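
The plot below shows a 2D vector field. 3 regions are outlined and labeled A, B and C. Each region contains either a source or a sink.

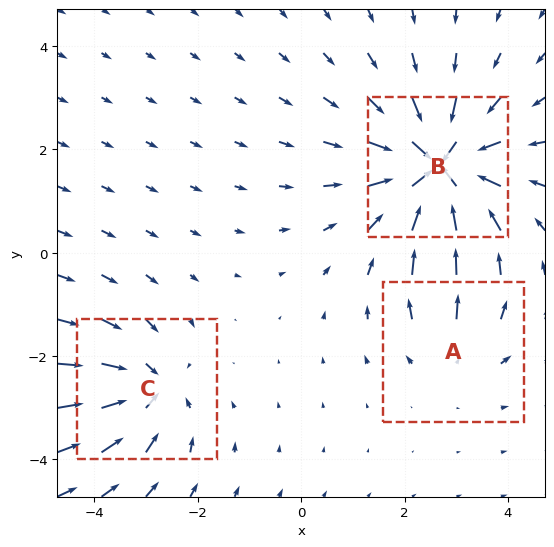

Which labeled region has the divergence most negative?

Divergence at each region's feature centre — A: about +2, B: about -6, C: about -4. Region B is most negative.

B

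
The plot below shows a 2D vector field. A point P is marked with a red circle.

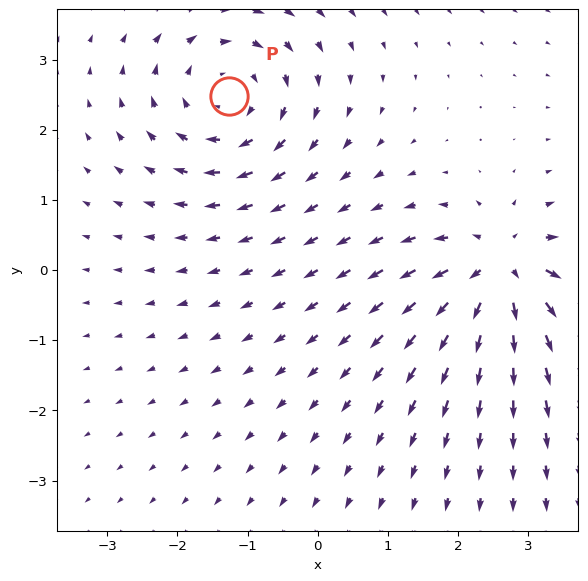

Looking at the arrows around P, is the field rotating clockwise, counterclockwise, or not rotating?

clockwise

Near P at (-1.3, 2.5) the arrows circulate clockwise. The curl (z-component) there is about -4; negative curl means clockwise rotation.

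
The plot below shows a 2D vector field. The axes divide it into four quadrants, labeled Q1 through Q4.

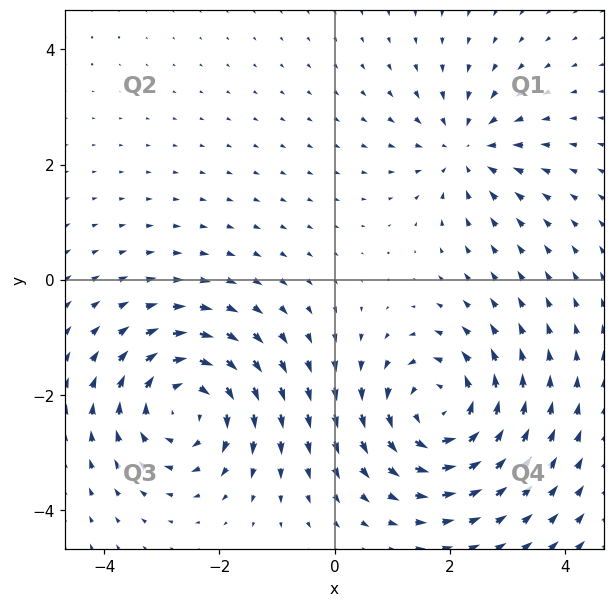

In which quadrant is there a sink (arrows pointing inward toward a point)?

Q1

The sink sits at approximately (2.3, 2.3), which lies in quadrant Q1. The divergence there is about -3, negative as expected for a sink.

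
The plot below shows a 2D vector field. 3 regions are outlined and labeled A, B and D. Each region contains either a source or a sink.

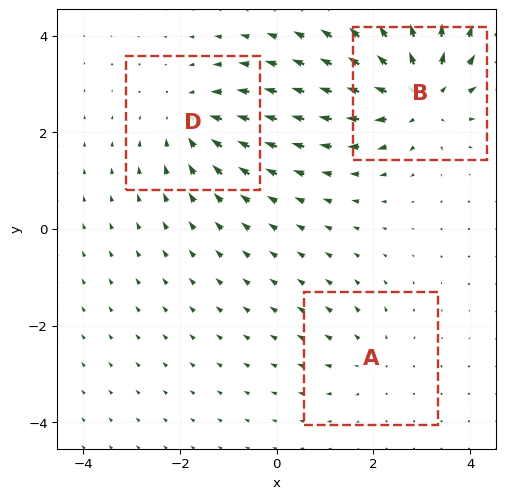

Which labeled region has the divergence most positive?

B

Divergence at each region's feature centre — A: about +2, B: about +5, D: about -3. Region B is most positive.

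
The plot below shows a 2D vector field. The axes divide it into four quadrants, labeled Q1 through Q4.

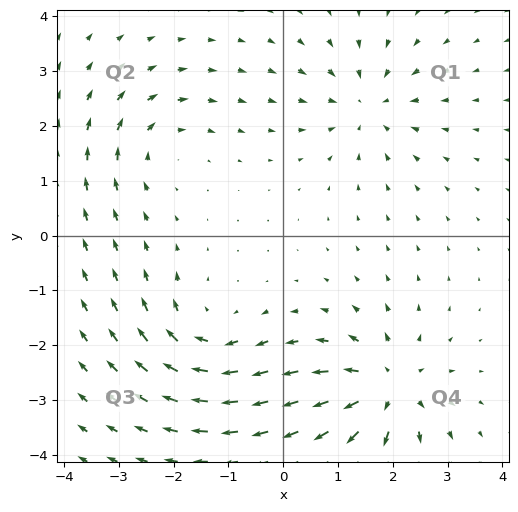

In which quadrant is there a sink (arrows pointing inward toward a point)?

The sink sits at approximately (1.5, 2.4), which lies in quadrant Q1. The divergence there is about -4, negative as expected for a sink.

Q1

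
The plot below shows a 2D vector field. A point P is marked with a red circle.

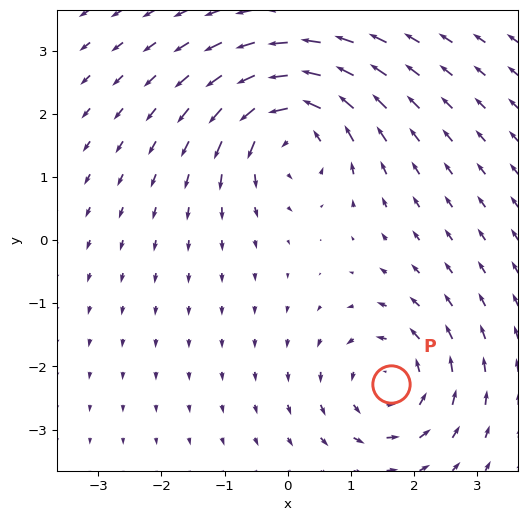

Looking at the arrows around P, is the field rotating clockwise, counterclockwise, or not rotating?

counterclockwise

Near P at (1.6, -2.3) the arrows circulate counterclockwise. The curl (z-component) there is about +5; positive curl means counterclockwise rotation.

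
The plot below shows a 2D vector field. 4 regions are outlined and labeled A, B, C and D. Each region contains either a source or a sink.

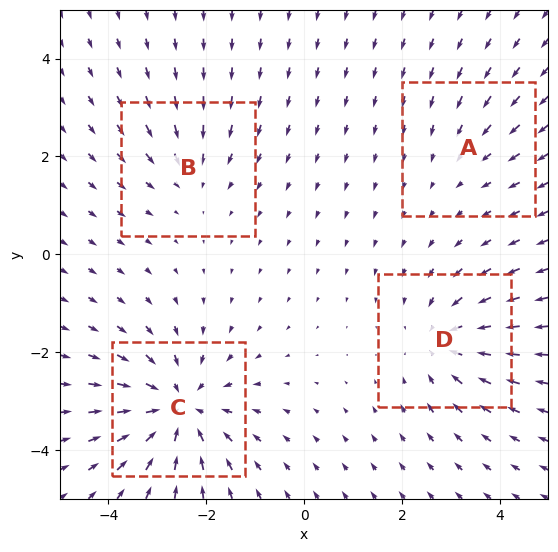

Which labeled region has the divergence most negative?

Divergence at each region's feature centre — A: about -2, B: about -3, C: about -6, D: about -4. Region C is most negative.

C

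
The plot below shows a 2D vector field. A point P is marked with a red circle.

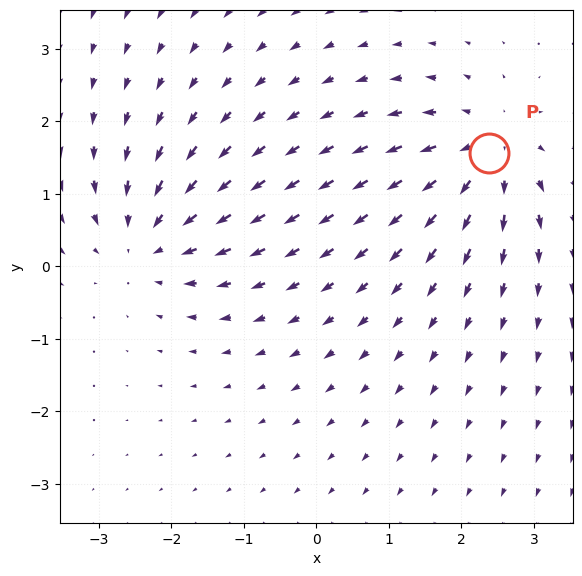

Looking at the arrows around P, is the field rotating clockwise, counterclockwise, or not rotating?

Near P at (2.4, 1.6) the arrows show no circulation. The curl there is ≈0.

not rotating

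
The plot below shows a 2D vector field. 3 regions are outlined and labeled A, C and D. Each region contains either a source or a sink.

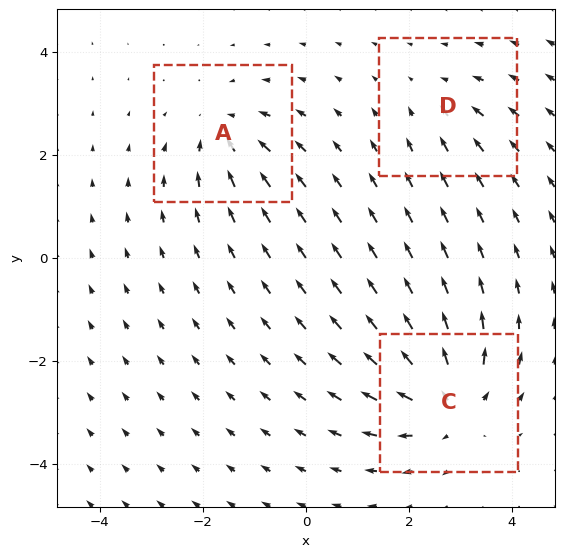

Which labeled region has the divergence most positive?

Divergence at each region's feature centre — A: about -4, C: about +5, D: about -2. Region C is most positive.

C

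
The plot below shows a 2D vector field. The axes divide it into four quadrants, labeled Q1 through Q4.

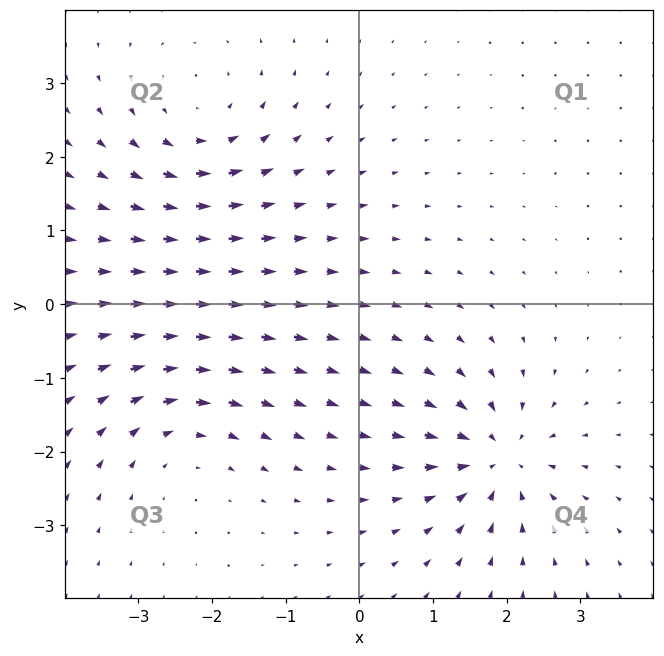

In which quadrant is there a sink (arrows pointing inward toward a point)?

Q4

The sink sits at approximately (1.9, -2.1), which lies in quadrant Q4. The divergence there is about -5, negative as expected for a sink.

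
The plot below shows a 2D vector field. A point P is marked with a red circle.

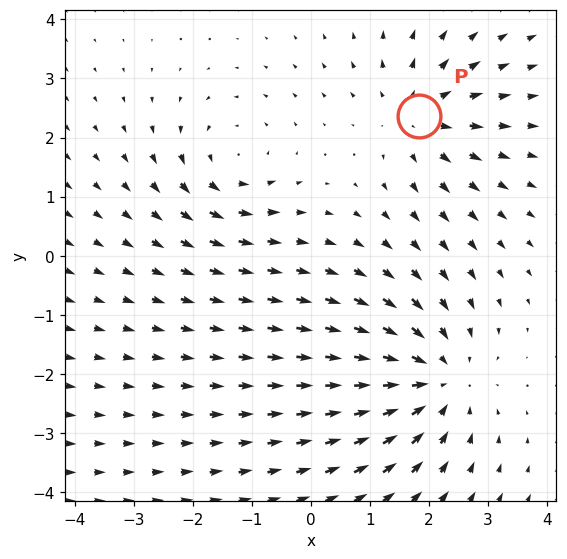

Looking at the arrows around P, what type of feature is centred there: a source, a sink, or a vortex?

At P (1.8, 2.4) the arrows spread outward. Divergence about +3, curl ≈0 — positive divergence with near-zero curl is a source.

source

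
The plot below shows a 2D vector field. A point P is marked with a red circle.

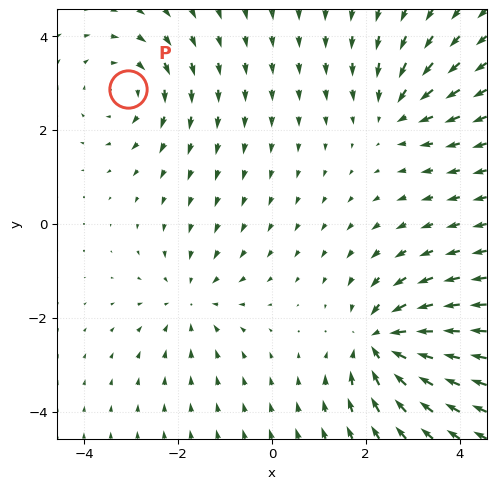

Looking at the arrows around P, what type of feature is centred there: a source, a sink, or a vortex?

vortex

At P (-3.1, 2.9) the arrows circulate clockwise. Divergence ≈0, curl about -3 — near-zero divergence with nonzero curl is a vortex.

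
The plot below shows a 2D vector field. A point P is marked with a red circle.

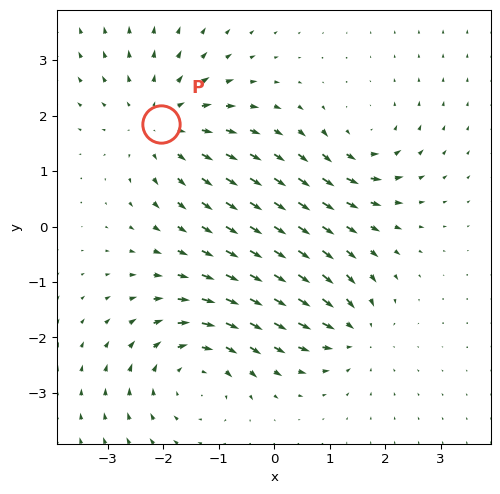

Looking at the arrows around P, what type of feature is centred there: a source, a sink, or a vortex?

At P (-2.0, 1.9) the arrows spread outward. Divergence about +4, curl ≈0 — positive divergence with near-zero curl is a source.

source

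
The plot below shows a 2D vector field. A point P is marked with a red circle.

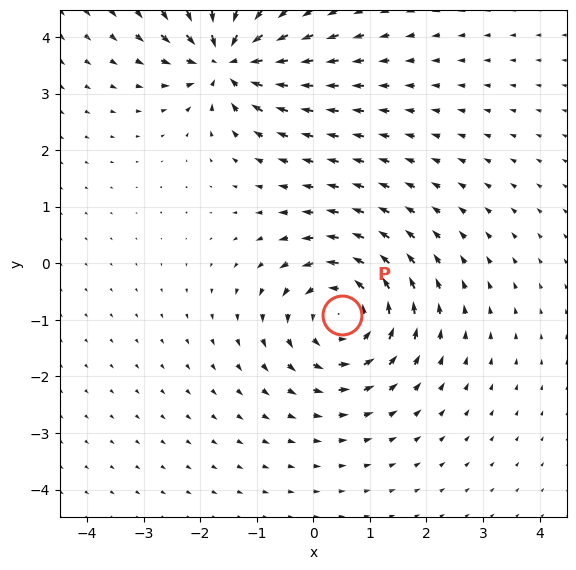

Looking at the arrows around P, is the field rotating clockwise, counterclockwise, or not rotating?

Near P at (0.5, -0.9) the arrows circulate counterclockwise. The curl (z-component) there is about +5; positive curl means counterclockwise rotation.

counterclockwise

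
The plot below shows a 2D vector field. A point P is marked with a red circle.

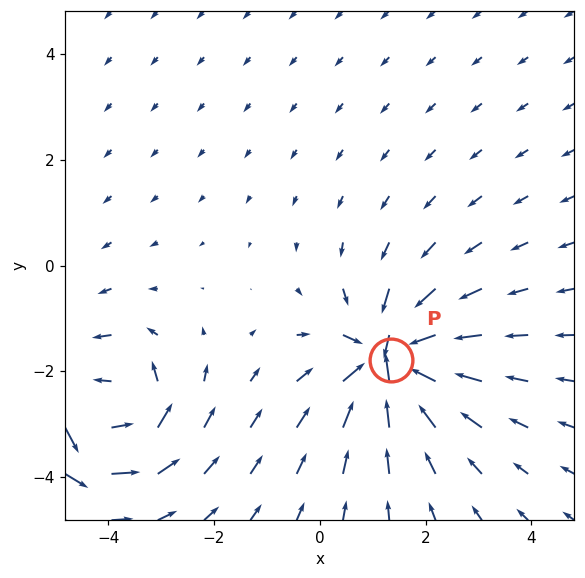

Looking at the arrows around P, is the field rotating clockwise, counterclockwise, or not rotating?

not rotating

Near P at (1.3, -1.8) the arrows show no circulation. The curl there is ≈0.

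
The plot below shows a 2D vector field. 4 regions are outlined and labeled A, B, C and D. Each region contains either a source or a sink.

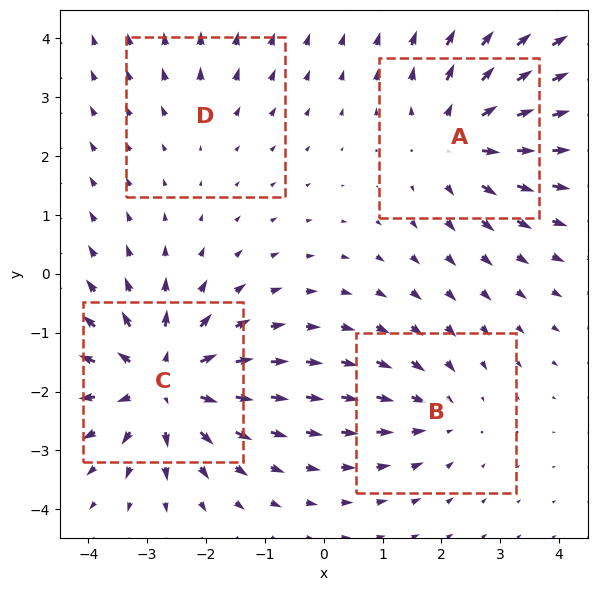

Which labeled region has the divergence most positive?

Divergence at each region's feature centre — A: about +5, B: about -3, C: about +6, D: about +2. Region C is most positive.

C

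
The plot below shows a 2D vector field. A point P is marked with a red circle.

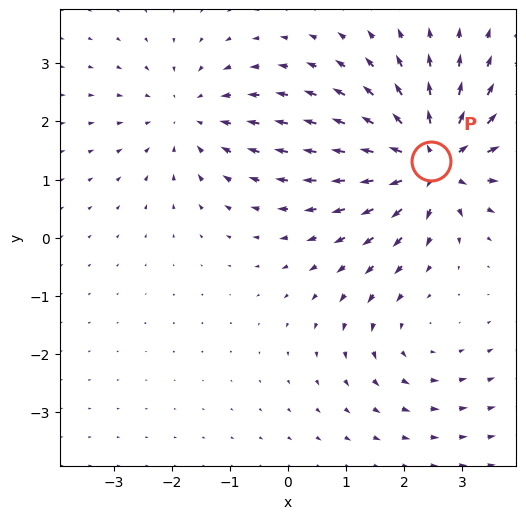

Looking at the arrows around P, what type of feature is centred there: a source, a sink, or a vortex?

source

At P (2.5, 1.3) the arrows spread outward. Divergence about +6, curl ≈0 — positive divergence with near-zero curl is a source.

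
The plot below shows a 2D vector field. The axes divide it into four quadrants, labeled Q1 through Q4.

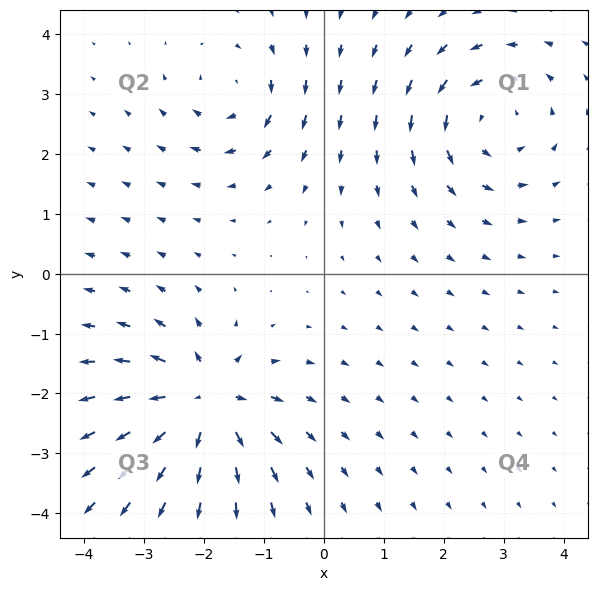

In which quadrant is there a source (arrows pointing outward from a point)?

Q3

The source sits at approximately (-2.0, -2.2), which lies in quadrant Q3. The divergence there is about +6, positive as expected for a source.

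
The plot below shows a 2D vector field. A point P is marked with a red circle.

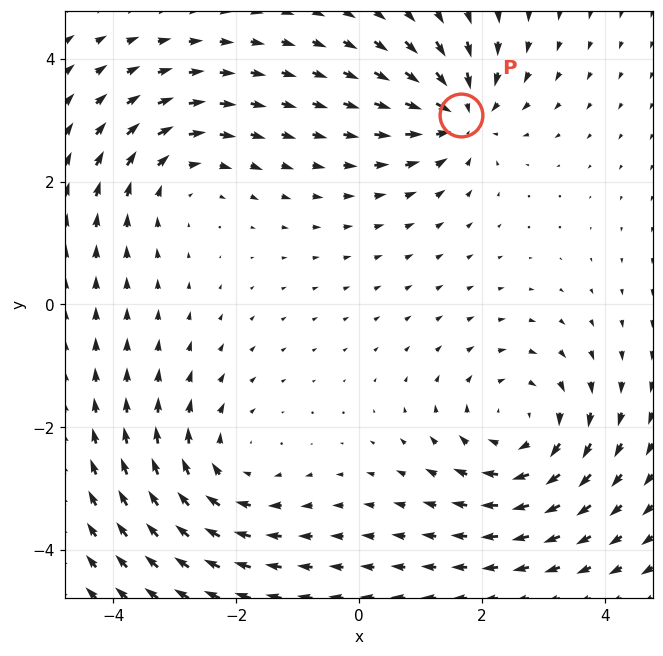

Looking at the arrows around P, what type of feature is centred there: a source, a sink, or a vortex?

At P (1.7, 3.1) the arrows converge inward. Divergence about -5, curl ≈0 — negative divergence with near-zero curl is a sink.

sink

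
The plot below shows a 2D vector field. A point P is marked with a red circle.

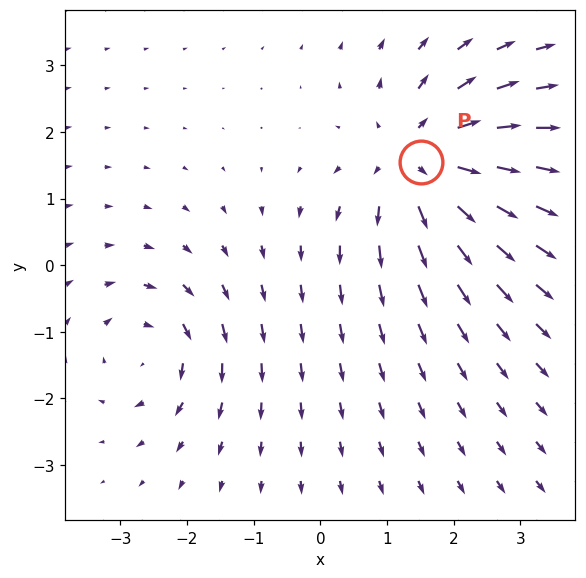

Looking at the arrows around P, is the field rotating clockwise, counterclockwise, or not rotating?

Near P at (1.5, 1.5) the arrows show no circulation. The curl there is ≈0.

not rotating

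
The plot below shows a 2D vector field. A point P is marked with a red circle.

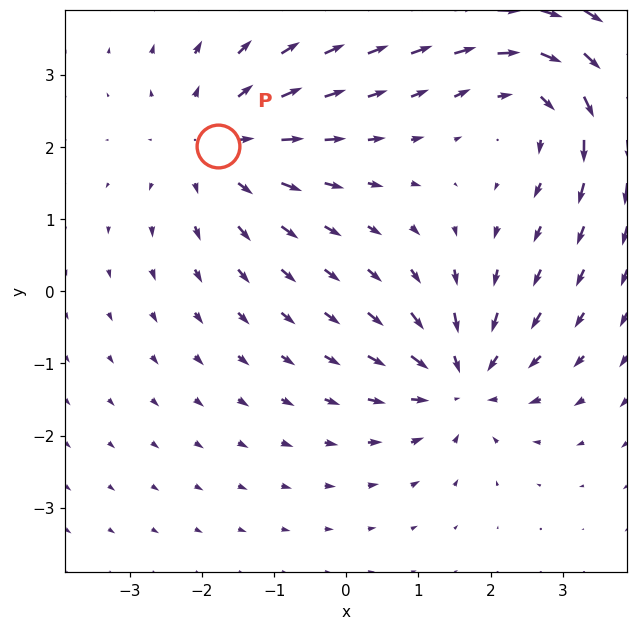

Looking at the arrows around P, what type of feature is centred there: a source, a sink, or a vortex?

At P (-1.8, 2.0) the arrows spread outward. Divergence about +3, curl ≈0 — positive divergence with near-zero curl is a source.

source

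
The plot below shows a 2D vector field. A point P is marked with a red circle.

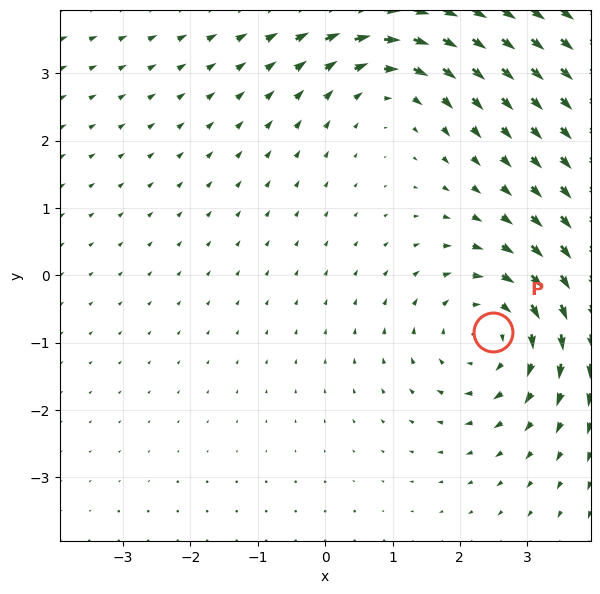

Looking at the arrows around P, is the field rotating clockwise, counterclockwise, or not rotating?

Near P at (2.5, -0.8) the arrows circulate clockwise. The curl (z-component) there is about -4; negative curl means clockwise rotation.

clockwise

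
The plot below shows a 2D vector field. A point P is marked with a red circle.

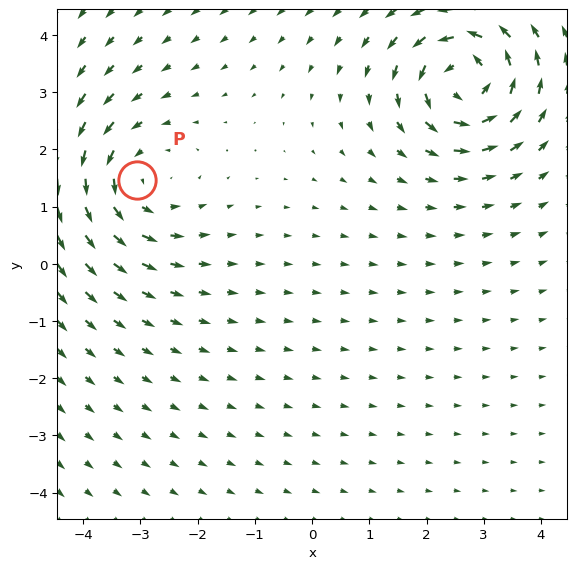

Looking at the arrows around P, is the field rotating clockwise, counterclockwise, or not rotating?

counterclockwise

Near P at (-3.1, 1.5) the arrows circulate counterclockwise. The curl (z-component) there is about +4; positive curl means counterclockwise rotation.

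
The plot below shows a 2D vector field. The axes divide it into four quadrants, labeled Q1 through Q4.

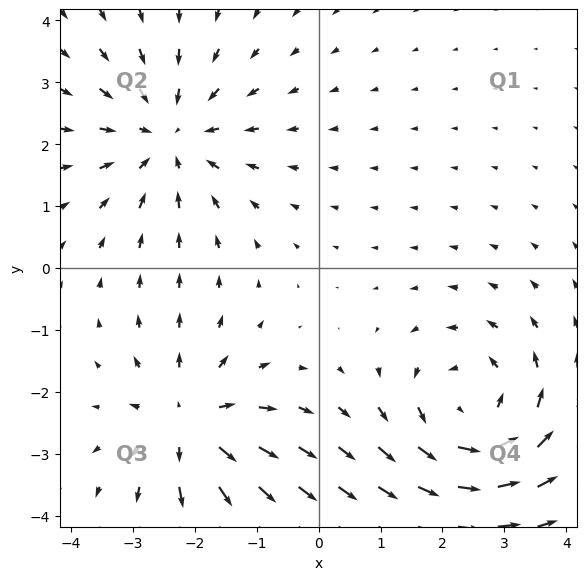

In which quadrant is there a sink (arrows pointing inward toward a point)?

The sink sits at approximately (-2.4, 2.1), which lies in quadrant Q2. The divergence there is about -3, negative as expected for a sink.

Q2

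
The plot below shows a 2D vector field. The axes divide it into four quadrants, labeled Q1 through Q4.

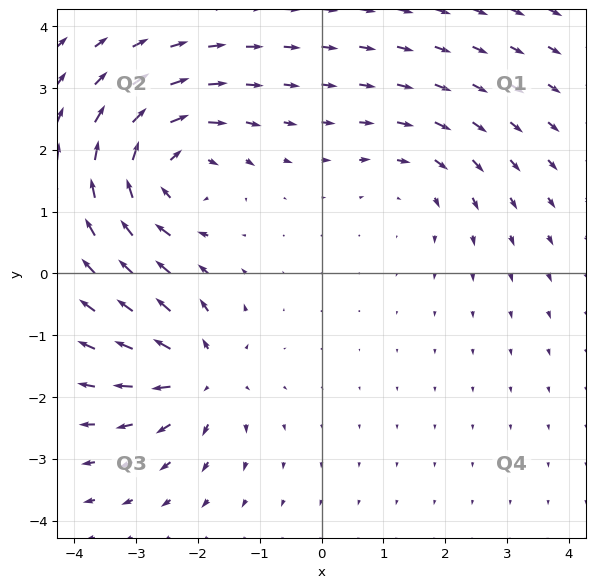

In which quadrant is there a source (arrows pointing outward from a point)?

The source sits at approximately (-2.0, -1.6), which lies in quadrant Q3. The divergence there is about +5, positive as expected for a source.

Q3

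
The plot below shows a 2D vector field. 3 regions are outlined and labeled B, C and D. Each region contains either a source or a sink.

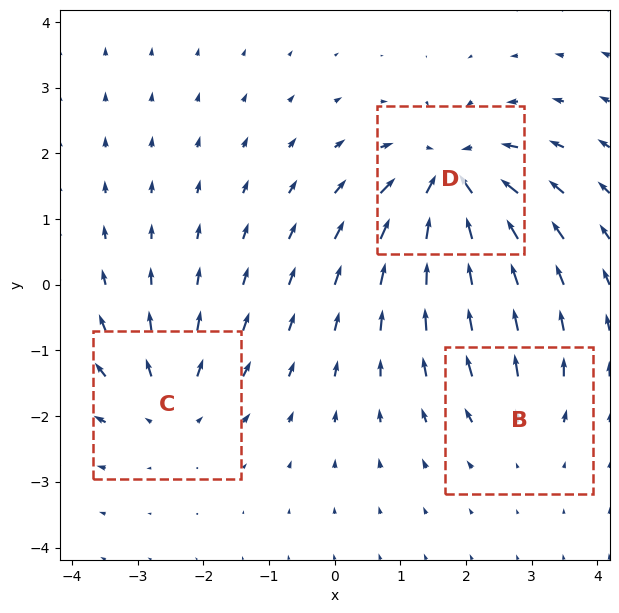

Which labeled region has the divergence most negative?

D

Divergence at each region's feature centre — B: about +2, C: about +3, D: about -6. Region D is most negative.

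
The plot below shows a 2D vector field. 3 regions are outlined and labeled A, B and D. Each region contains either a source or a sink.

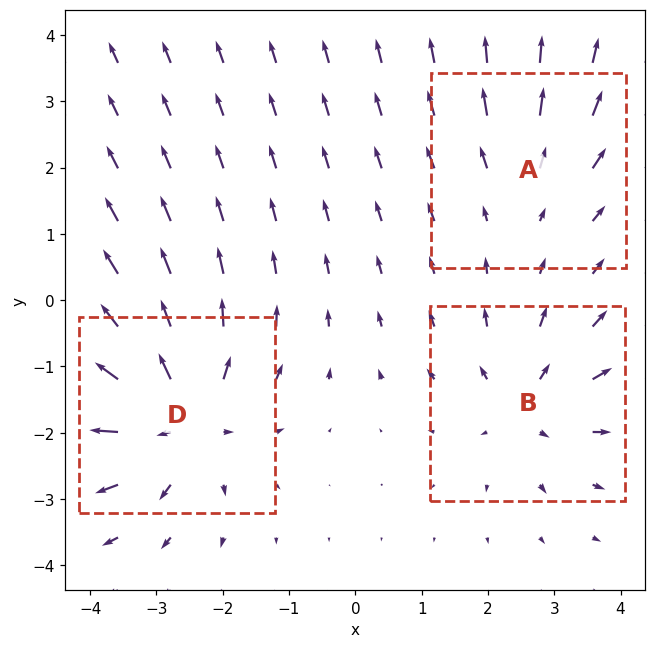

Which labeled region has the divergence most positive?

Divergence at each region's feature centre — A: about +2, B: about +4, D: about +6. Region D is most positive.

D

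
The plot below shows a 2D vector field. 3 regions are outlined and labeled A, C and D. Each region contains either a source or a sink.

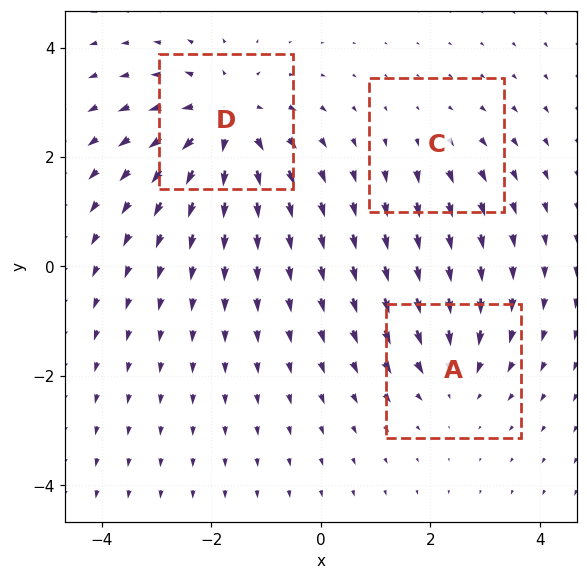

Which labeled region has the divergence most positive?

D

Divergence at each region's feature centre — A: about -3, C: about +2, D: about +5. Region D is most positive.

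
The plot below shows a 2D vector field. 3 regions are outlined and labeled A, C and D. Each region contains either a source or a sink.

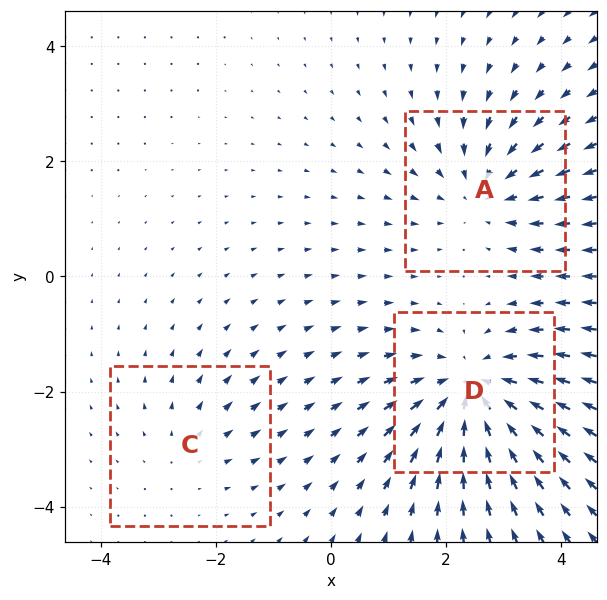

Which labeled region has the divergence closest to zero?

Divergence at each region's feature centre — A: about -3, C: about +2, D: about -4. Region C is closest to zero.

C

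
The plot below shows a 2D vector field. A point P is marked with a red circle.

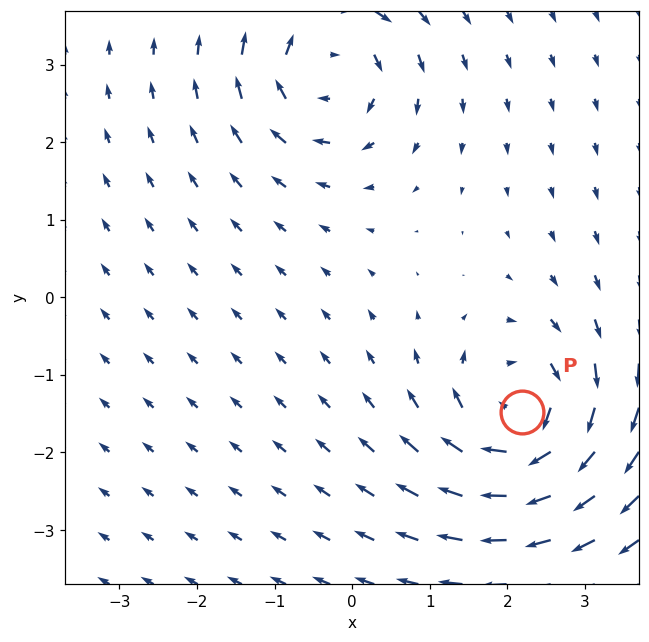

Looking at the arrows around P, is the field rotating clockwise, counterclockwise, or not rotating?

clockwise

Near P at (2.2, -1.5) the arrows circulate clockwise. The curl (z-component) there is about -6; negative curl means clockwise rotation.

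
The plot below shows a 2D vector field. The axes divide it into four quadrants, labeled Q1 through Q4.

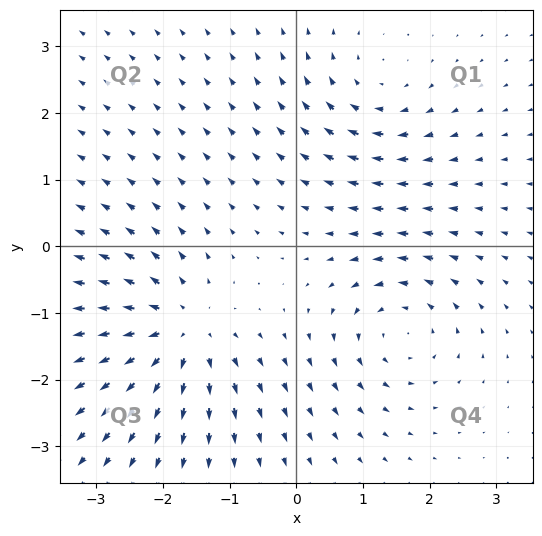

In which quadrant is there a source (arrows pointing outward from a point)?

The source sits at approximately (-1.7, -1.3), which lies in quadrant Q3. The divergence there is about +6, positive as expected for a source.

Q3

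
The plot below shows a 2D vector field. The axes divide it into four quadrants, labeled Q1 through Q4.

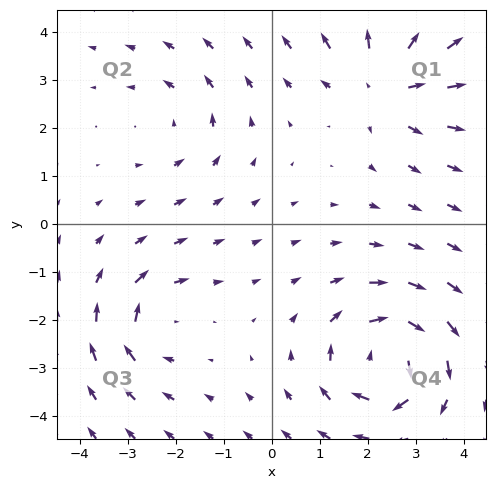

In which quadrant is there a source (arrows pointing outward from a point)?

Q1

The source sits at approximately (2.3, 2.9), which lies in quadrant Q1. The divergence there is about +4, positive as expected for a source.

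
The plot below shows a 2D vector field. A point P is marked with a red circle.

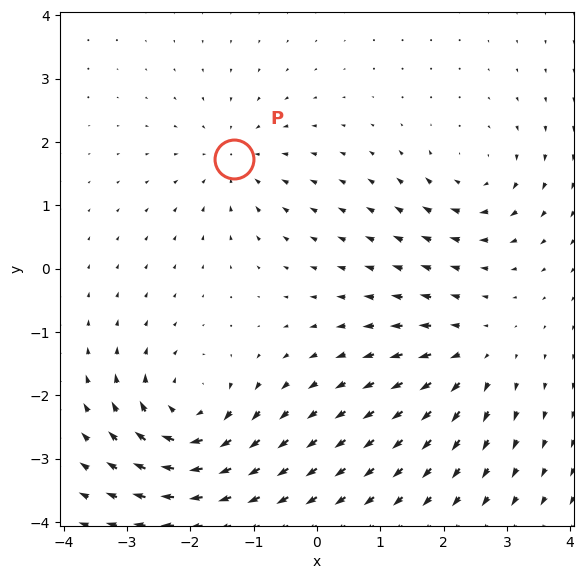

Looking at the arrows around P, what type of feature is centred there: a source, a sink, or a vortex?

sink

At P (-1.3, 1.7) the arrows converge inward. Divergence about -3, curl ≈0 — negative divergence with near-zero curl is a sink.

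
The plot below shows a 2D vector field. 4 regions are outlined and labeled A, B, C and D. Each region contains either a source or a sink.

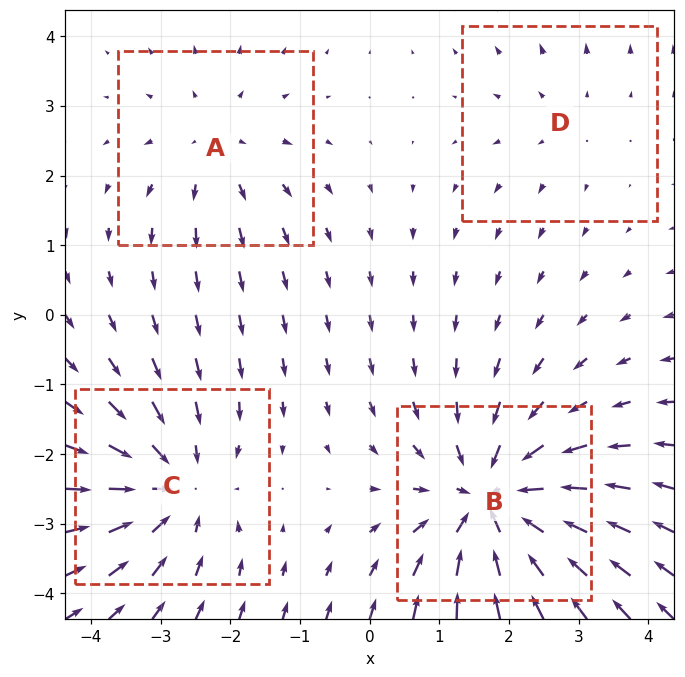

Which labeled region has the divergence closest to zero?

Divergence at each region's feature centre — A: about +3, B: about -6, C: about -4, D: about +2. Region D is closest to zero.

D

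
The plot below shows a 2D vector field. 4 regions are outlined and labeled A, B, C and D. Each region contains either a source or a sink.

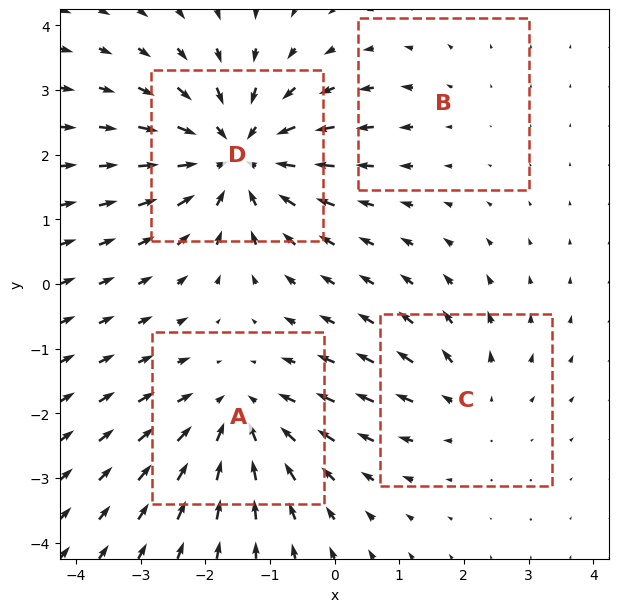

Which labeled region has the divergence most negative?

D

Divergence at each region's feature centre — A: about -4, B: about +2, C: about +3, D: about -6. Region D is most negative.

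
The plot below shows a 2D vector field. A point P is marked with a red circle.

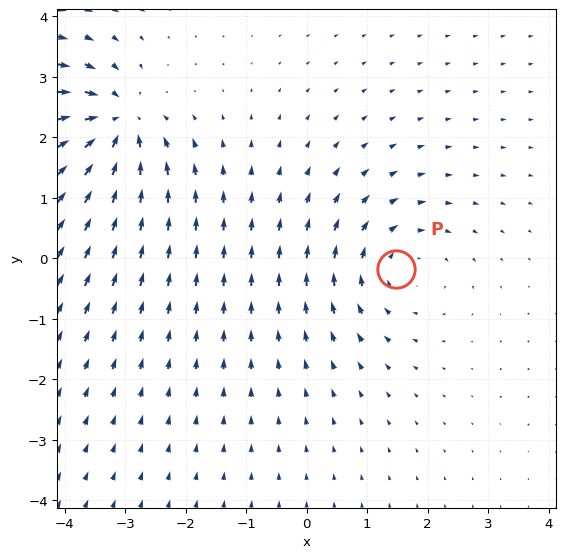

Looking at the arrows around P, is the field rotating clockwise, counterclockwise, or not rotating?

Near P at (1.5, -0.2) the arrows circulate clockwise. The curl (z-component) there is about -3; negative curl means clockwise rotation.

clockwise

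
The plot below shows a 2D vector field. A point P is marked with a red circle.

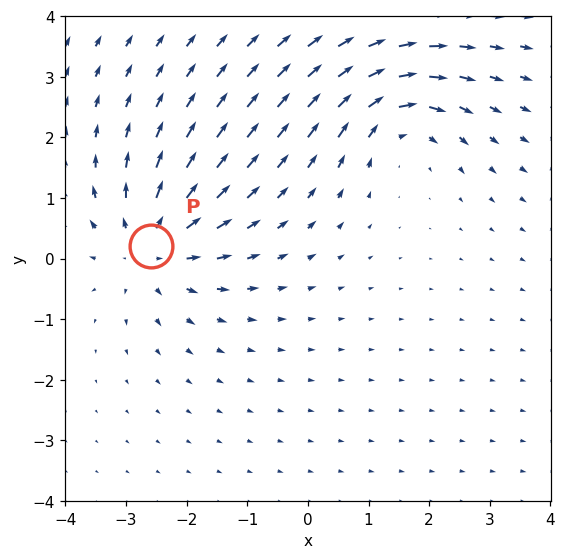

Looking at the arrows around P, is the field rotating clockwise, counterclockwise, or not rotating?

not rotating

Near P at (-2.6, 0.2) the arrows show no circulation. The curl there is ≈0.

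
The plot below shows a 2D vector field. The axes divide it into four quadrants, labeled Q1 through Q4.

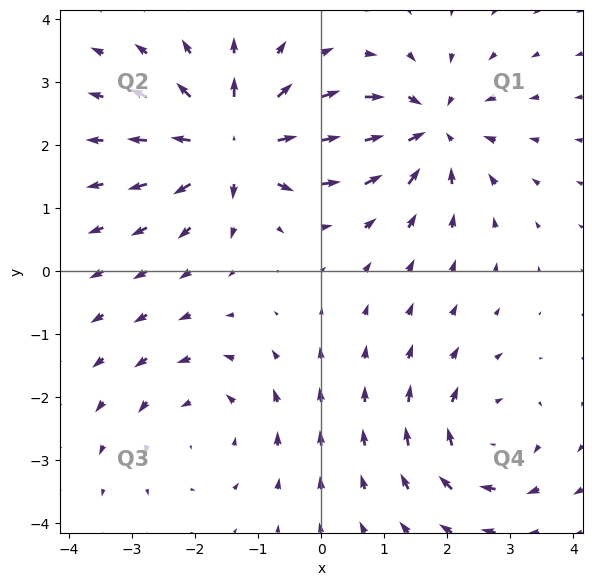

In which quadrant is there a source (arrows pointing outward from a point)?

The source sits at approximately (-1.4, 2.0), which lies in quadrant Q2. The divergence there is about +7, positive as expected for a source.

Q2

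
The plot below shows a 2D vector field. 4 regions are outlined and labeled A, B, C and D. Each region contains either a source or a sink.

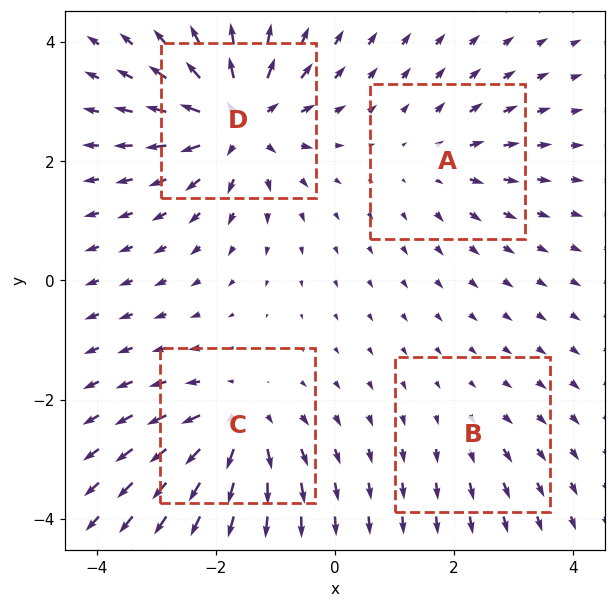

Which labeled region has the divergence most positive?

Divergence at each region's feature centre — A: about +3, B: about +2, C: about +6, D: about +8. Region D is most positive.

D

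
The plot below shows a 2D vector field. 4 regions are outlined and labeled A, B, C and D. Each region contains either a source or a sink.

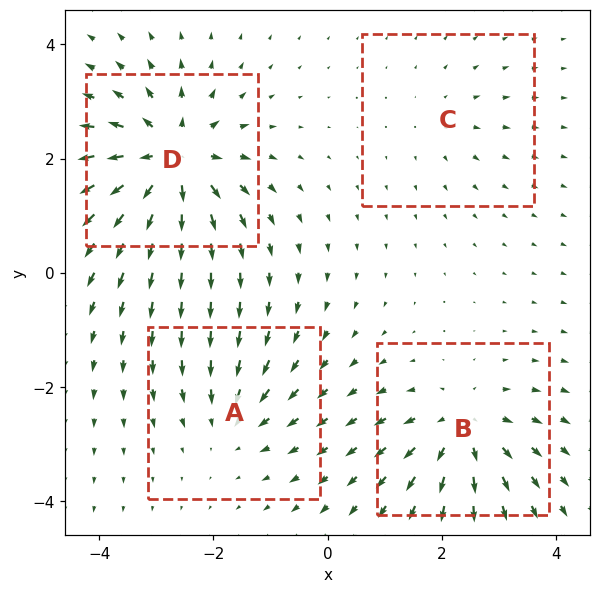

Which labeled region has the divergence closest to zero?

Divergence at each region's feature centre — A: about -4, B: about +5, C: about +2, D: about +8. Region C is closest to zero.

C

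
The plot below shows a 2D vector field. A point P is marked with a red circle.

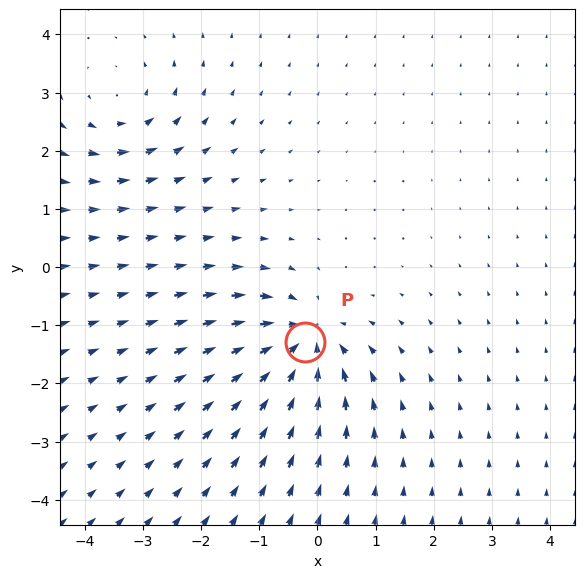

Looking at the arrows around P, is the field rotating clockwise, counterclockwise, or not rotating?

Near P at (-0.2, -1.3) the arrows show no circulation. The curl there is ≈0.

not rotating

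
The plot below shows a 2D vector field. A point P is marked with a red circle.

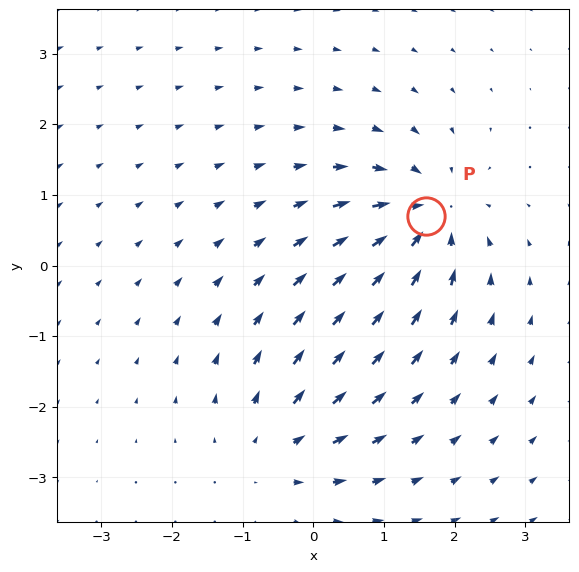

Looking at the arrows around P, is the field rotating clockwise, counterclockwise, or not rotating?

not rotating

Near P at (1.6, 0.7) the arrows show no circulation. The curl there is ≈0.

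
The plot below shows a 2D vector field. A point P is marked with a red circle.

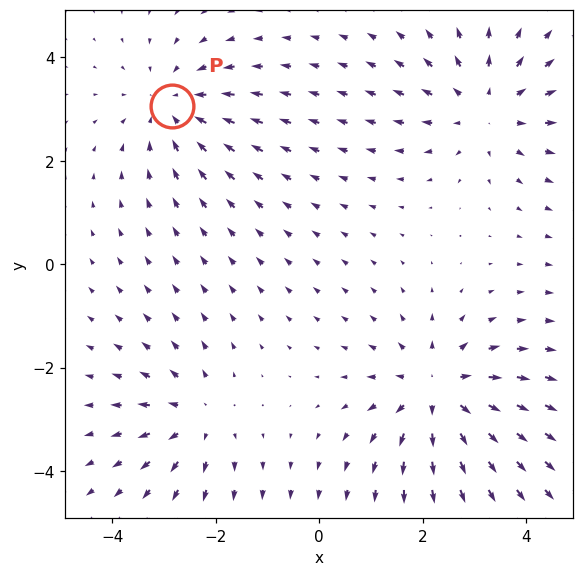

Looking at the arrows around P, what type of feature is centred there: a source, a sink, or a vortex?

sink

At P (-2.8, 3.1) the arrows converge inward. Divergence about -3, curl ≈0 — negative divergence with near-zero curl is a sink.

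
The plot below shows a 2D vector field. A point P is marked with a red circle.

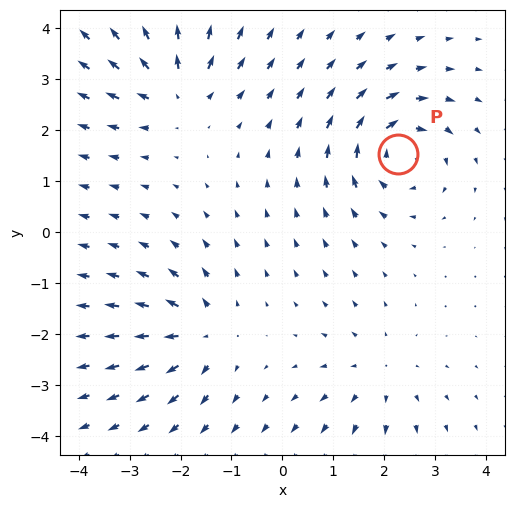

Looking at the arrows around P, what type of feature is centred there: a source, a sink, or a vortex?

At P (2.3, 1.5) the arrows circulate clockwise. Divergence ≈0, curl about -6 — near-zero divergence with nonzero curl is a vortex.

vortex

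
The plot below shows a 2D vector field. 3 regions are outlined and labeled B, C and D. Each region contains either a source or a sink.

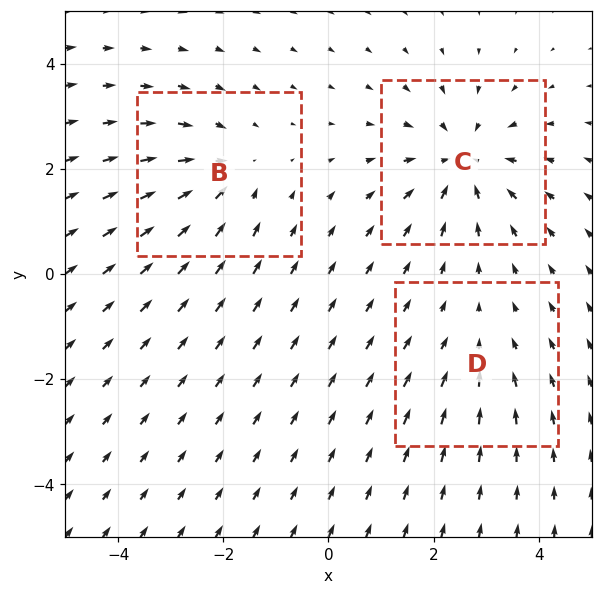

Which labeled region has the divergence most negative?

Divergence at each region's feature centre — B: about -3, C: about -4, D: about -2. Region C is most negative.

C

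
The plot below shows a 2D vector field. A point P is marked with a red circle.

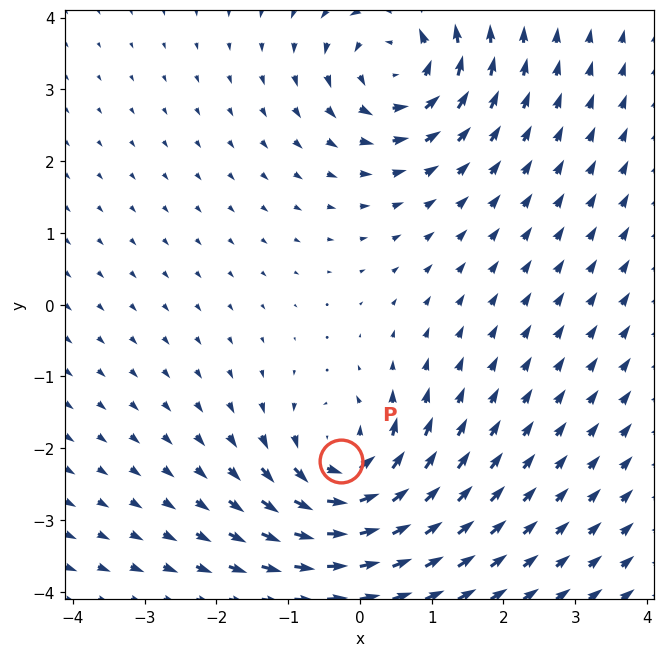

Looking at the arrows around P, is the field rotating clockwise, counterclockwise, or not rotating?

counterclockwise

Near P at (-0.3, -2.2) the arrows circulate counterclockwise. The curl (z-component) there is about +4; positive curl means counterclockwise rotation.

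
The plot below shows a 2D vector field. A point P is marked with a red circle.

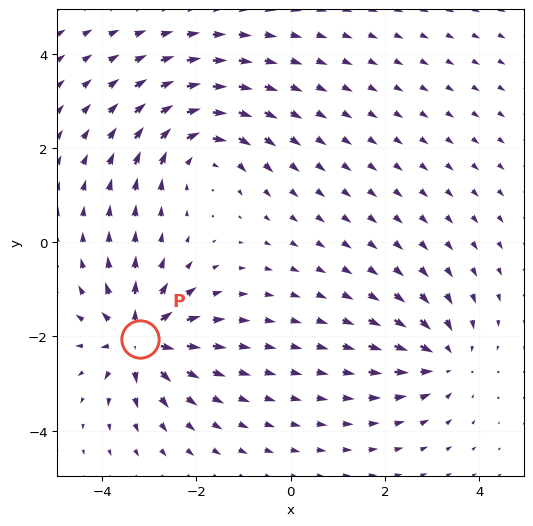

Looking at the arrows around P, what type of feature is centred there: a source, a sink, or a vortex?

At P (-3.2, -2.0) the arrows spread outward. Divergence about +7, curl ≈0 — positive divergence with near-zero curl is a source.

source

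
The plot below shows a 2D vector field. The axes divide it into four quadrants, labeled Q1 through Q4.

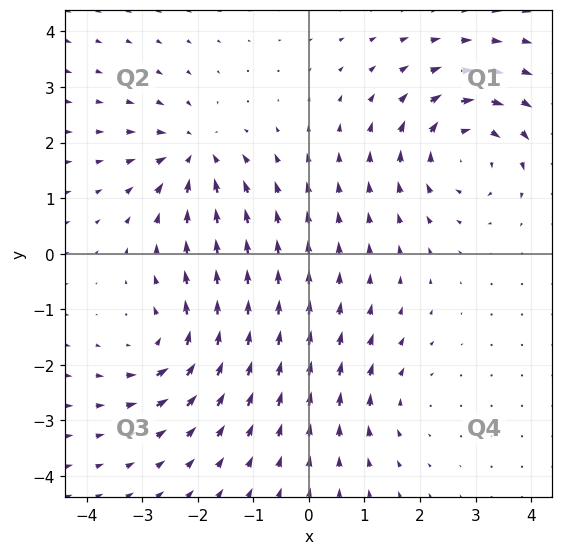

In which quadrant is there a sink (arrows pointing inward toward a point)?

Q2

The sink sits at approximately (-2.1, 1.8), which lies in quadrant Q2. The divergence there is about -5, negative as expected for a sink.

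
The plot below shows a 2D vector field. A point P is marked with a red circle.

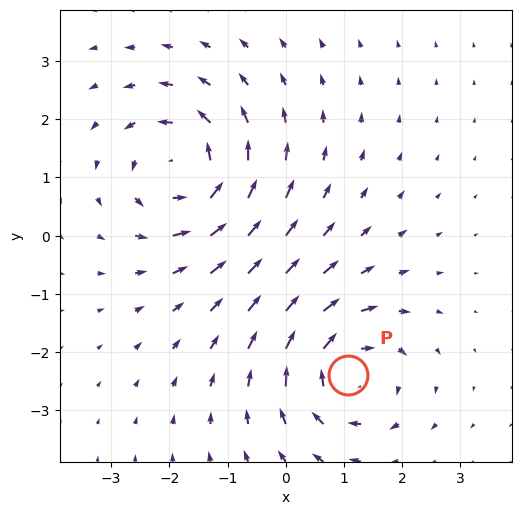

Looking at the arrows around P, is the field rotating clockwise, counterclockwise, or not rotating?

clockwise

Near P at (1.1, -2.4) the arrows circulate clockwise. The curl (z-component) there is about -5; negative curl means clockwise rotation.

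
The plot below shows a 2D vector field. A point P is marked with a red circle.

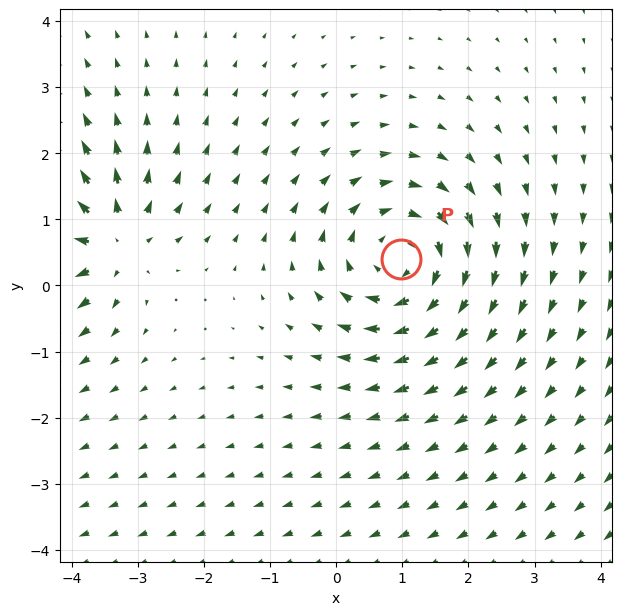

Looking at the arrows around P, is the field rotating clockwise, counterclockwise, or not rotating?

Near P at (1.0, 0.4) the arrows circulate clockwise. The curl (z-component) there is about -5; negative curl means clockwise rotation.

clockwise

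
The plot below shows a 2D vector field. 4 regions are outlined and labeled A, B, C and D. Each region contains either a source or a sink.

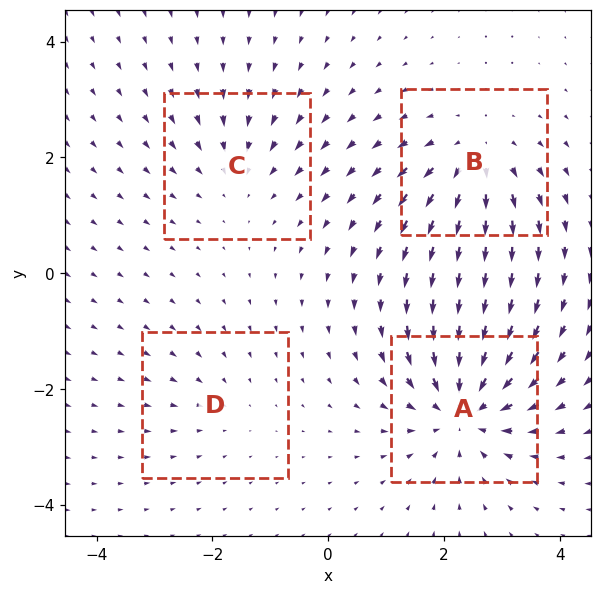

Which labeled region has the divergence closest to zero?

D

Divergence at each region's feature centre — A: about -7, B: about +5, C: about -3, D: about -2. Region D is closest to zero.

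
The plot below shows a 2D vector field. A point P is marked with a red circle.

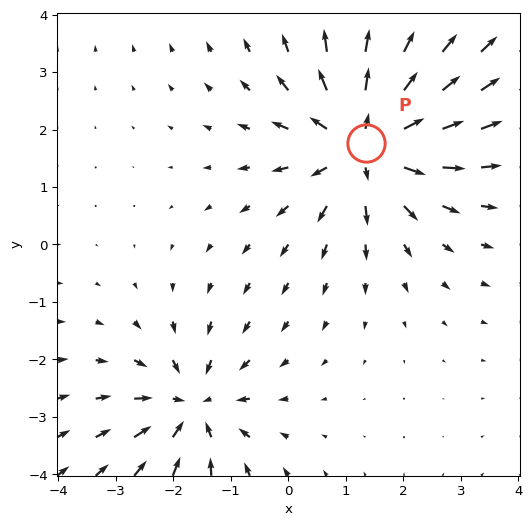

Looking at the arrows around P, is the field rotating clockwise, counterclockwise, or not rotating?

not rotating

Near P at (1.3, 1.8) the arrows show no circulation. The curl there is ≈0.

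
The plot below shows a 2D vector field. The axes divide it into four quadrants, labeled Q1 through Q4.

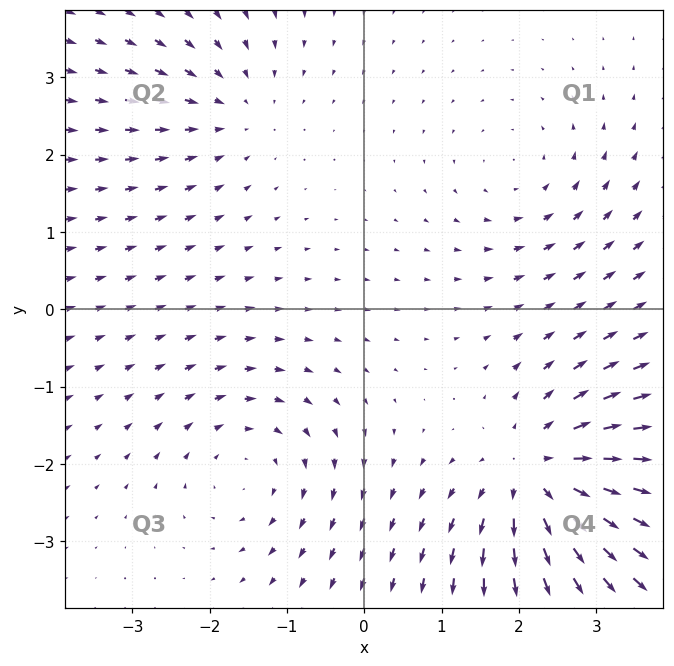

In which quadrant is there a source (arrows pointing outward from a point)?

The source sits at approximately (2.3, -2.2), which lies in quadrant Q4. The divergence there is about +6, positive as expected for a source.

Q4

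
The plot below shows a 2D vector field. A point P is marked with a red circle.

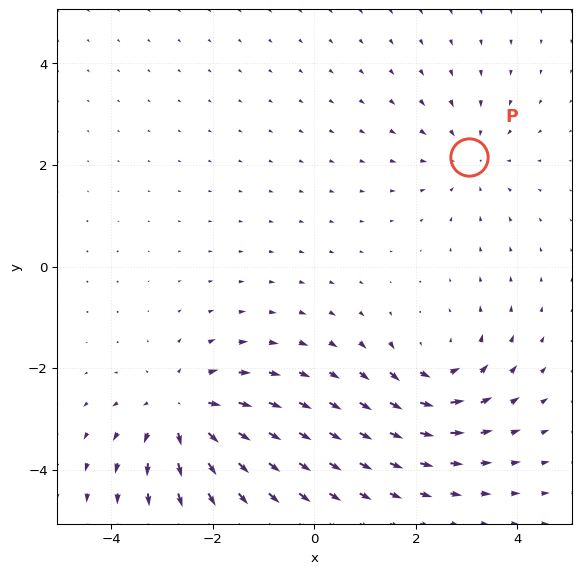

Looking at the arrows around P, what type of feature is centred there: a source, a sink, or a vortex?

At P (3.1, 2.1) the arrows converge inward. Divergence about -2, curl ≈0 — negative divergence with near-zero curl is a sink.

sink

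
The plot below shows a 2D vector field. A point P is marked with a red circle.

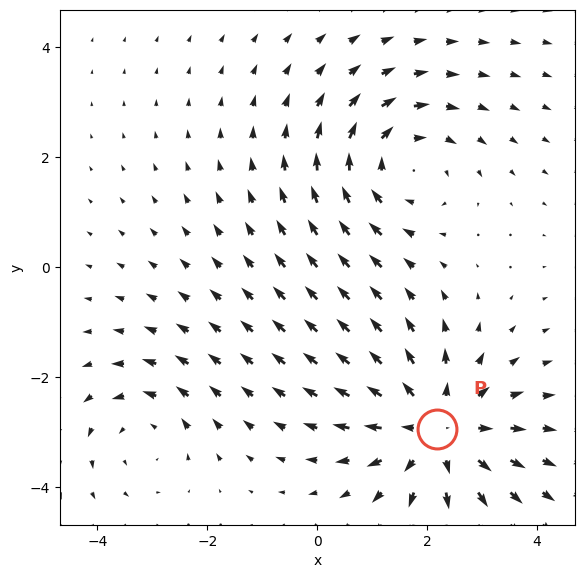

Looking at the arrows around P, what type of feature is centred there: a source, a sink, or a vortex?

At P (2.2, -2.9) the arrows spread outward. Divergence about +4, curl ≈0 — positive divergence with near-zero curl is a source.

source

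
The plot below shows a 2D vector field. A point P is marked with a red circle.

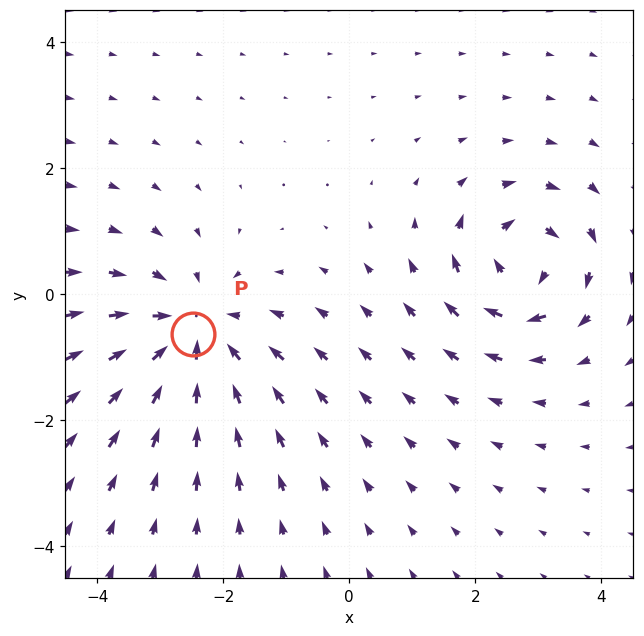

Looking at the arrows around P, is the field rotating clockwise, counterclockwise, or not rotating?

Near P at (-2.5, -0.6) the arrows show no circulation. The curl there is ≈0.

not rotating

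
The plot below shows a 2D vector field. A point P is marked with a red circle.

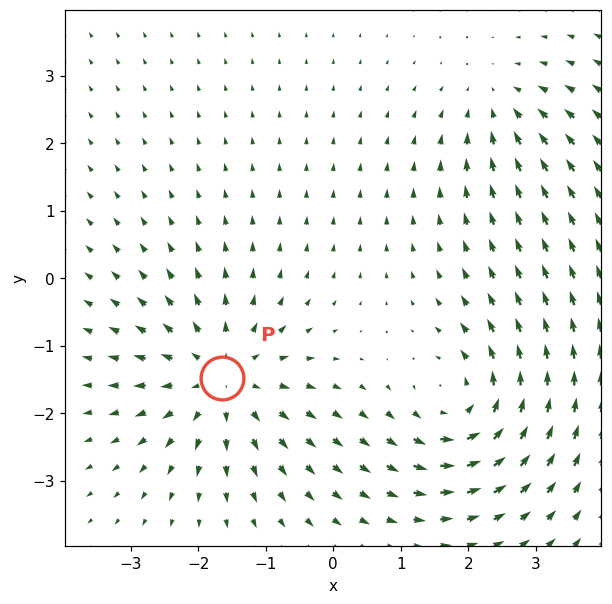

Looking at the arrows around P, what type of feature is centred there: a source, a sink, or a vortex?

source

At P (-1.6, -1.5) the arrows spread outward. Divergence about +5, curl ≈0 — positive divergence with near-zero curl is a source.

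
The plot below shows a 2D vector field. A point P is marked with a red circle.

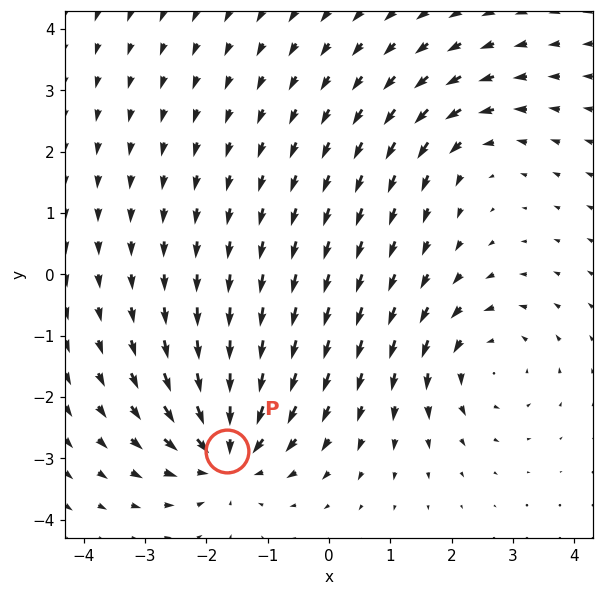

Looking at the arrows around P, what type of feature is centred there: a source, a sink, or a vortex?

At P (-1.7, -2.9) the arrows converge inward. Divergence about -5, curl ≈0 — negative divergence with near-zero curl is a sink.

sink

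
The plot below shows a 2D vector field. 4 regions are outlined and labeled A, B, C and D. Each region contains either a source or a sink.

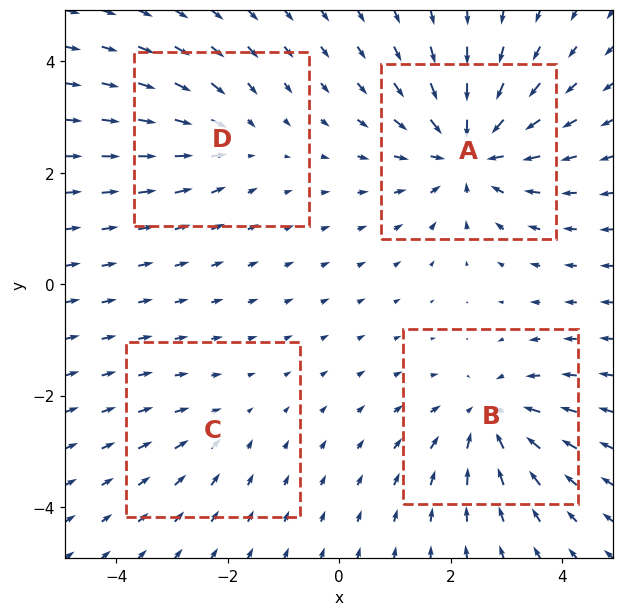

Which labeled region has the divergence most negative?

A

Divergence at each region's feature centre — A: about -7, B: about -5, C: about -2, D: about -3. Region A is most negative.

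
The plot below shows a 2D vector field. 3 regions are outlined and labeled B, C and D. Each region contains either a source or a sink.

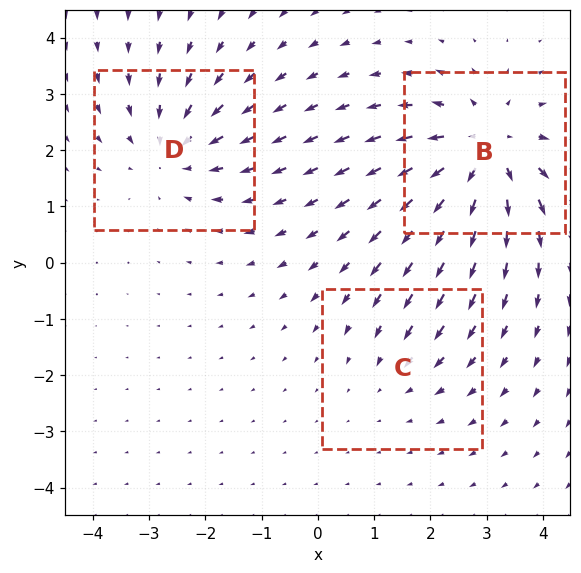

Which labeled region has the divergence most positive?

Divergence at each region's feature centre — B: about +4, C: about -2, D: about -3. Region B is most positive.

B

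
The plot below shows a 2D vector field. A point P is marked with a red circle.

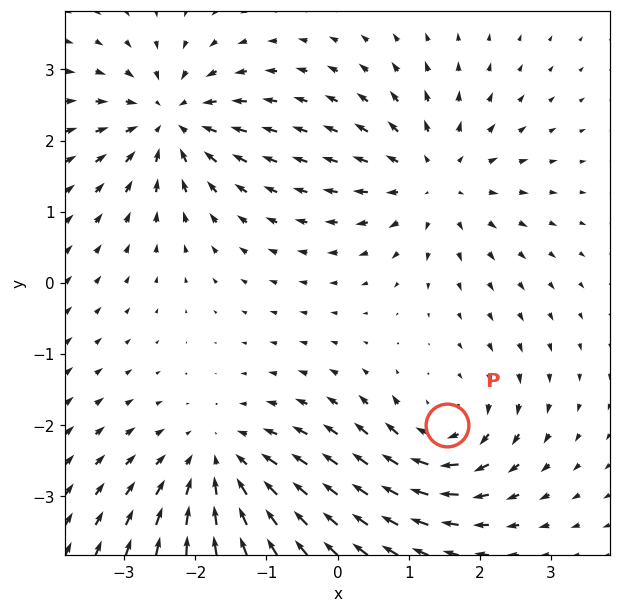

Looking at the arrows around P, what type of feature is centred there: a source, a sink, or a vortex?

vortex

At P (1.5, -2.0) the arrows circulate clockwise. Divergence ≈0, curl about -5 — near-zero divergence with nonzero curl is a vortex.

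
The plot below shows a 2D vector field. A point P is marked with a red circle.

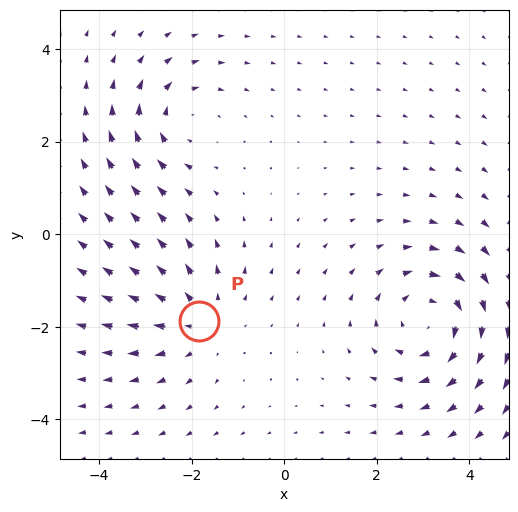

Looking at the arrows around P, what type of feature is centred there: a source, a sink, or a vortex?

At P (-1.8, -1.9) the arrows spread outward. Divergence about +3, curl ≈0 — positive divergence with near-zero curl is a source.

source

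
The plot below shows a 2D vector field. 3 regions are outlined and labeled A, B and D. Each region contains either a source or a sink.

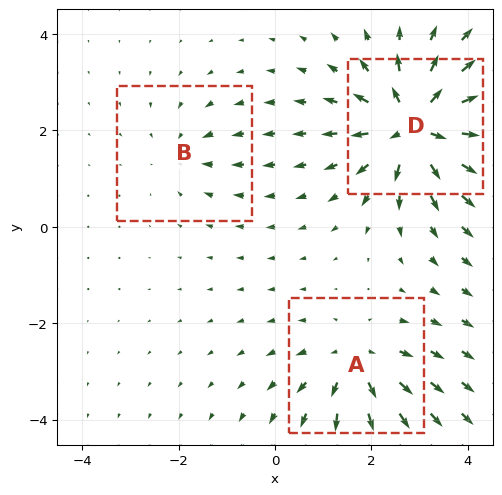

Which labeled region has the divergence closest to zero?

B

Divergence at each region's feature centre — A: about +4, B: about -2, D: about +6. Region B is closest to zero.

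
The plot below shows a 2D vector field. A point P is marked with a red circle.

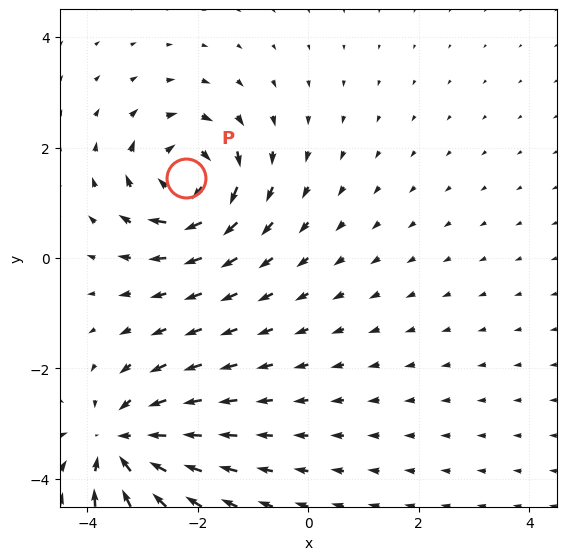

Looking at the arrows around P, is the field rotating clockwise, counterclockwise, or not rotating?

clockwise

Near P at (-2.2, 1.4) the arrows circulate clockwise. The curl (z-component) there is about -5; negative curl means clockwise rotation.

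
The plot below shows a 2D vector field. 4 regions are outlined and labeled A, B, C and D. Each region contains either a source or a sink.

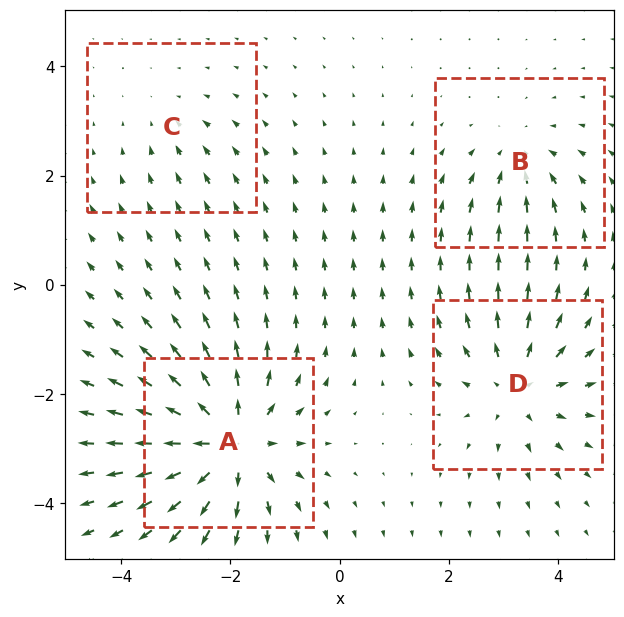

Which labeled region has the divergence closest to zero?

Divergence at each region's feature centre — A: about +7, B: about -3, C: about -2, D: about +5. Region C is closest to zero.

C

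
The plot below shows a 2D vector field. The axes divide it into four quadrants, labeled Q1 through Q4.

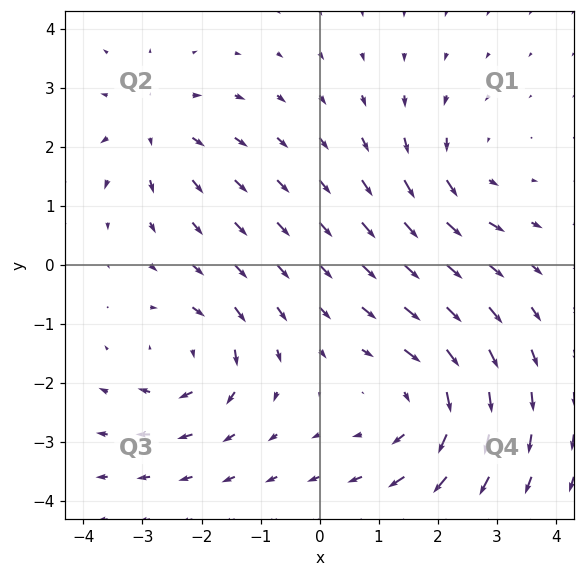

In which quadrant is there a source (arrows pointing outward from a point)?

Q2

The source sits at approximately (-2.8, 2.4), which lies in quadrant Q2. The divergence there is about +3, positive as expected for a source.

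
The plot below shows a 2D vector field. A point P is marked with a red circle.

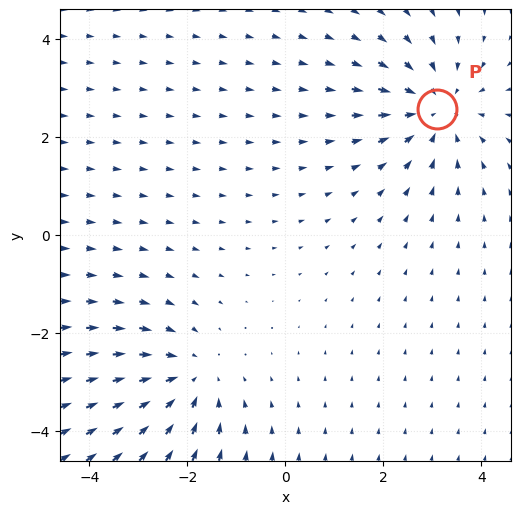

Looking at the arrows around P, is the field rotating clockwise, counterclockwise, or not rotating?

not rotating

Near P at (3.1, 2.6) the arrows show no circulation. The curl there is ≈0.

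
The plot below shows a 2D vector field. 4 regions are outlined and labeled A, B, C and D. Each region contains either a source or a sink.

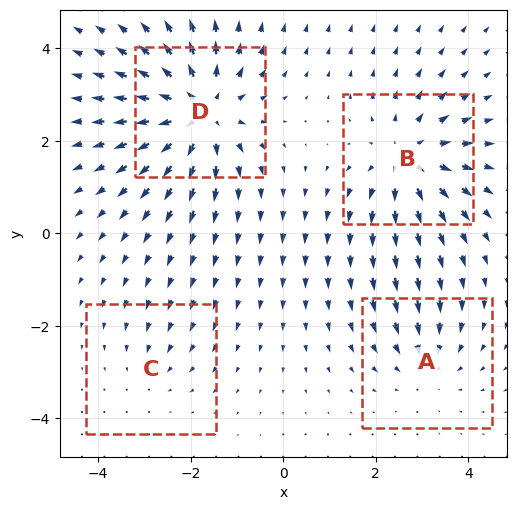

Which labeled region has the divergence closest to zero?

C

Divergence at each region's feature centre — A: about -3, B: about +5, C: about -2, D: about +6. Region C is closest to zero.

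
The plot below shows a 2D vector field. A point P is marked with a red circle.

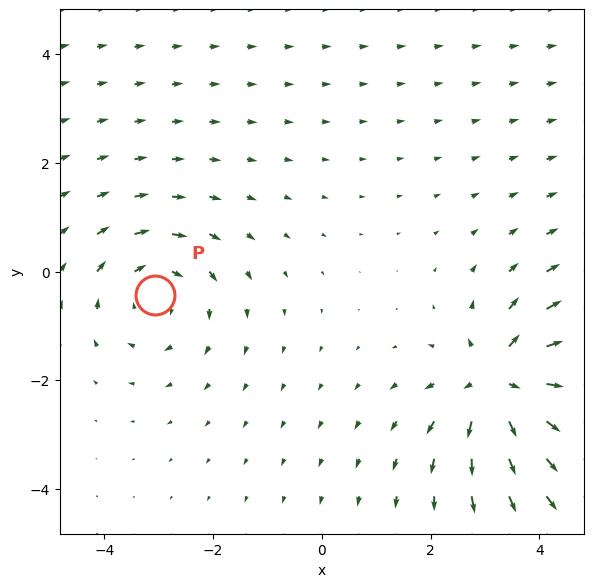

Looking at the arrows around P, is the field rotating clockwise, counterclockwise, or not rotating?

clockwise

Near P at (-3.1, -0.4) the arrows circulate clockwise. The curl (z-component) there is about -3; negative curl means clockwise rotation.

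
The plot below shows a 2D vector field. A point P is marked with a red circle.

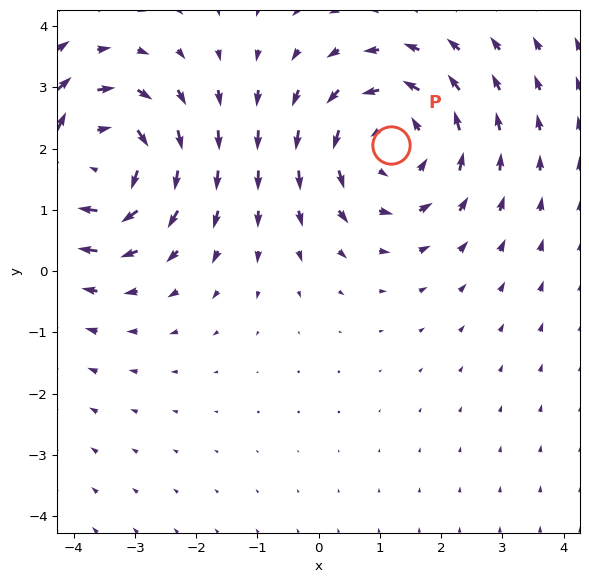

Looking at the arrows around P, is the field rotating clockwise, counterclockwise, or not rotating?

Near P at (1.2, 2.1) the arrows circulate counterclockwise. The curl (z-component) there is about +3; positive curl means counterclockwise rotation.

counterclockwise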